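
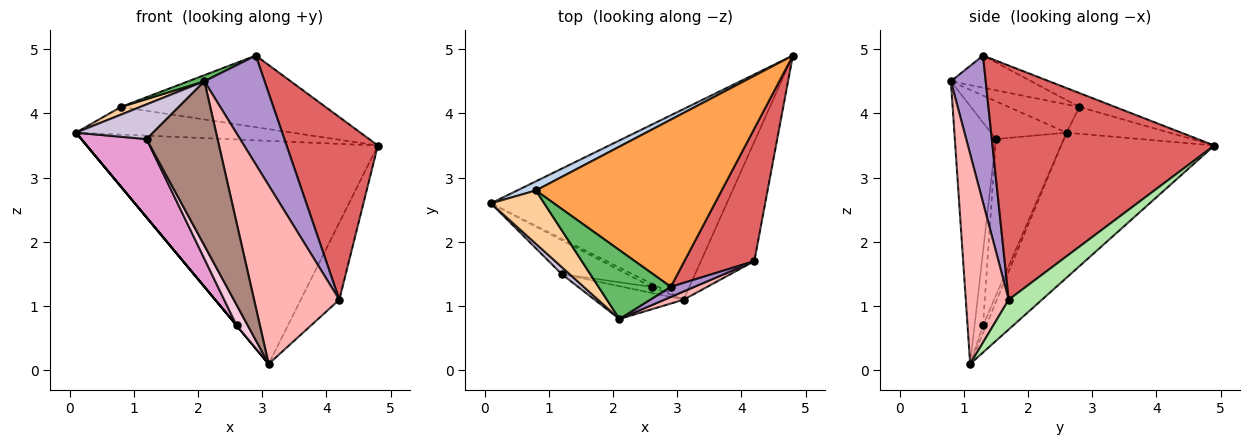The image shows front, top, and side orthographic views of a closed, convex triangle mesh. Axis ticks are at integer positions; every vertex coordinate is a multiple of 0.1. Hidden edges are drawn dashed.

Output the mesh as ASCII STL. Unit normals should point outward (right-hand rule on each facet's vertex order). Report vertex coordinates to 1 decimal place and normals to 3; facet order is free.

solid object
 facet normal -0.371 0.706 -0.603
  outer loop
   vertex 3.1 1.1 0.1
   vertex 0.1 2.6 3.7
   vertex 4.8 4.9 3.5
  endloop
 endfacet
 facet normal -0.411 0.865 0.287
  outer loop
   vertex 0.8 2.8 4.1
   vertex 4.8 4.9 3.5
   vertex 0.1 2.6 3.7
  endloop
 endfacet
 facet normal -0.069 0.393 0.917
  outer loop
   vertex 0.8 2.8 4.1
   vertex 2.9 1.3 4.9
   vertex 4.8 4.9 3.5
  endloop
 endfacet
 facet normal -0.465 -0.127 0.876
  outer loop
   vertex 0.8 2.8 4.1
   vertex 0.1 2.6 3.7
   vertex 2.1 0.8 4.5
  endloop
 endfacet
 facet normal -0.405 -0.081 0.911
  outer loop
   vertex 0.8 2.8 4.1
   vertex 2.1 0.8 4.5
   vertex 2.9 1.3 4.9
  endloop
 endfacet
 facet normal 0.424 0.491 -0.761
  outer loop
   vertex 4.2 1.7 1.1
   vertex 3.1 1.1 0.1
   vertex 4.8 4.9 3.5
  endloop
 endfacet
 facet normal 0.891 -0.367 0.266
  outer loop
   vertex 4.2 1.7 1.1
   vertex 4.8 4.9 3.5
   vertex 2.9 1.3 4.9
  endloop
 endfacet
 facet normal 0.449 -0.892 0.041
  outer loop
   vertex 4.2 1.7 1.1
   vertex 2.1 0.8 4.5
   vertex 3.1 1.1 0.1
  endloop
 endfacet
 facet normal 0.499 -0.863 0.080
  outer loop
   vertex 4.2 1.7 1.1
   vertex 2.9 1.3 4.9
   vertex 2.1 0.8 4.5
  endloop
 endfacet
 facet normal -0.693 -0.706 0.144
  outer loop
   vertex 1.2 1.5 3.6
   vertex 2.1 0.8 4.5
   vertex 0.1 2.6 3.7
  endloop
 endfacet
 facet normal -0.493 -0.853 -0.170
  outer loop
   vertex 1.2 1.5 3.6
   vertex 3.1 1.1 0.1
   vertex 2.1 0.8 4.5
  endloop
 endfacet
 facet normal -0.768 0.000 -0.640
  outer loop
   vertex 2.6 1.3 0.7
   vertex 0.1 2.6 3.7
   vertex 3.1 1.1 0.1
  endloop
 endfacet
 facet normal -0.690 -0.664 -0.287
  outer loop
   vertex 2.6 1.3 0.7
   vertex 1.2 1.5 3.6
   vertex 0.1 2.6 3.7
  endloop
 endfacet
 facet normal -0.586 -0.777 -0.229
  outer loop
   vertex 2.6 1.3 0.7
   vertex 3.1 1.1 0.1
   vertex 1.2 1.5 3.6
  endloop
 endfacet
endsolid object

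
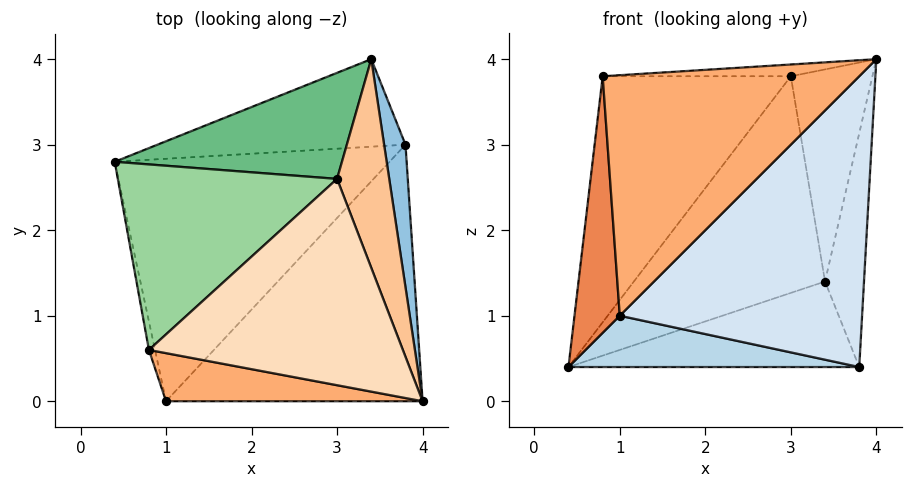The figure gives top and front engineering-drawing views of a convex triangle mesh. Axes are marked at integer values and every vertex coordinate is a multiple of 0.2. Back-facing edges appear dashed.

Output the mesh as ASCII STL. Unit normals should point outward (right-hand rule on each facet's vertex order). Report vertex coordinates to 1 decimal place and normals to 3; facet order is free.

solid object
 facet normal -0.041 0.698 -0.715
  outer loop
   vertex 3.8 3.0 0.4
   vertex 0.4 2.8 0.4
   vertex 3.4 4.0 1.4
  endloop
 endfacet
 facet normal 0.960 0.239 0.145
  outer loop
   vertex 3.8 3.0 0.4
   vertex 3.4 4.0 1.4
   vertex 4.0 0.0 4.0
  endloop
 endfacet
 facet normal 0.012 -0.207 -0.978
  outer loop
   vertex 1.0 0.0 1.0
   vertex 0.4 2.8 0.4
   vertex 3.8 3.0 0.4
  endloop
 endfacet
 facet normal 0.552 -0.625 -0.552
  outer loop
   vertex 1.0 0.0 1.0
   vertex 3.8 3.0 0.4
   vertex 4.0 0.0 4.0
  endloop
 endfacet
 facet normal -0.976 -0.214 -0.024
  outer loop
   vertex 0.8 0.6 3.8
   vertex 0.4 2.8 0.4
   vertex 1.0 0.0 1.0
  endloop
 endfacet
 facet normal -0.192 -0.962 0.192
  outer loop
   vertex 0.8 0.6 3.8
   vertex 1.0 0.0 1.0
   vertex 4.0 0.0 4.0
  endloop
 endfacet
 facet normal 0.864 0.359 0.354
  outer loop
   vertex 3.0 2.6 3.8
   vertex 4.0 0.0 4.0
   vertex 3.4 4.0 1.4
  endloop
 endfacet
 facet normal -0.052 0.057 0.997
  outer loop
   vertex 3.0 2.6 3.8
   vertex 0.8 0.6 3.8
   vertex 4.0 0.0 4.0
  endloop
 endfacet
 facet normal -0.451 0.801 0.392
  outer loop
   vertex 3.0 2.6 3.8
   vertex 3.4 4.0 1.4
   vertex 0.4 2.8 0.4
  endloop
 endfacet
 facet normal -0.587 0.646 0.487
  outer loop
   vertex 3.0 2.6 3.8
   vertex 0.4 2.8 0.4
   vertex 0.8 0.6 3.8
  endloop
 endfacet
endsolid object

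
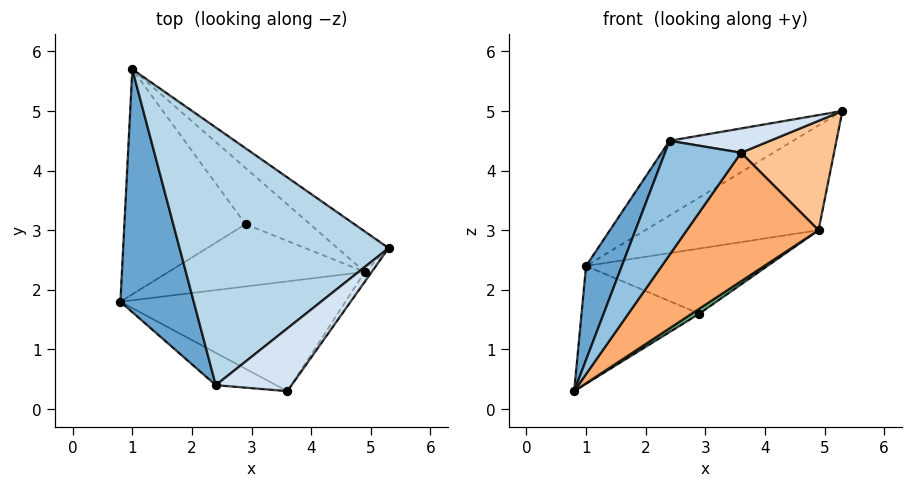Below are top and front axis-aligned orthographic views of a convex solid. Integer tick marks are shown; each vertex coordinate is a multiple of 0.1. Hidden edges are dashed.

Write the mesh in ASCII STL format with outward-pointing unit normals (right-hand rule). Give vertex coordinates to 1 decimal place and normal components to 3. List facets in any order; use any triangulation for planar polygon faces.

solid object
 facet normal -0.940 -0.123 0.317
  outer loop
   vertex 2.4 0.4 4.5
   vertex 1.0 5.7 2.4
   vertex 0.8 1.8 0.3
  endloop
 endfacet
 facet normal -0.125 -0.955 -0.271
  outer loop
   vertex 2.4 0.4 4.5
   vertex 0.8 1.8 0.3
   vertex 3.6 0.3 4.3
  endloop
 endfacet
 facet normal -0.360 0.260 0.896
  outer loop
   vertex 2.4 0.4 4.5
   vertex 5.3 2.7 5.0
   vertex 1.0 5.7 2.4
  endloop
 endfacet
 facet normal 0.124 -0.358 0.925
  outer loop
   vertex 2.4 0.4 4.5
   vertex 3.6 0.3 4.3
   vertex 5.3 2.7 5.0
  endloop
 endfacet
 facet normal 0.656 0.704 -0.272
  outer loop
   vertex 4.9 2.3 3.0
   vertex 1.0 5.7 2.4
   vertex 5.3 2.7 5.0
  endloop
 endfacet
 facet normal 0.462 -0.675 -0.576
  outer loop
   vertex 4.9 2.3 3.0
   vertex 3.6 0.3 4.3
   vertex 0.8 1.8 0.3
  endloop
 endfacet
 facet normal 0.822 -0.567 -0.051
  outer loop
   vertex 4.9 2.3 3.0
   vertex 5.3 2.7 5.0
   vertex 3.6 0.3 4.3
  endloop
 endfacet
 facet normal 0.253 0.449 -0.857
  outer loop
   vertex 2.9 3.1 1.6
   vertex 0.8 1.8 0.3
   vertex 1.0 5.7 2.4
  endloop
 endfacet
 facet normal 0.554 -0.066 -0.830
  outer loop
   vertex 2.9 3.1 1.6
   vertex 4.9 2.3 3.0
   vertex 0.8 1.8 0.3
  endloop
 endfacet
 facet normal 0.605 0.602 -0.520
  outer loop
   vertex 2.9 3.1 1.6
   vertex 1.0 5.7 2.4
   vertex 4.9 2.3 3.0
  endloop
 endfacet
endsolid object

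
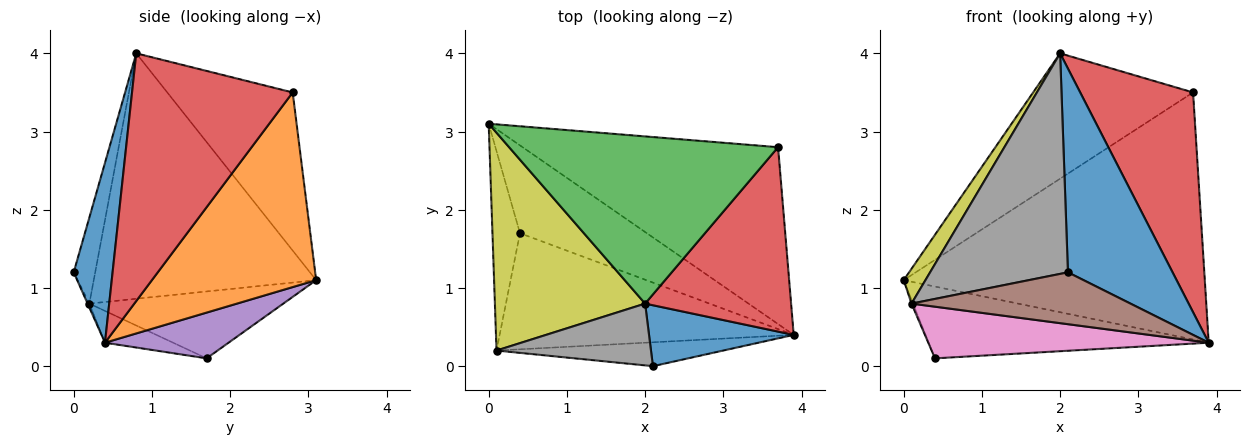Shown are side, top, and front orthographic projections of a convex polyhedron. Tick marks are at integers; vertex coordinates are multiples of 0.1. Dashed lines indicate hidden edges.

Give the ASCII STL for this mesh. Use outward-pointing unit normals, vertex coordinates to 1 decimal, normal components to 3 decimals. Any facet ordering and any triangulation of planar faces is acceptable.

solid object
 facet normal 0.335 -0.903 0.270
  outer loop
   vertex 2.0 0.8 4.0
   vertex 2.1 0.0 1.2
   vertex 3.9 0.4 0.3
  endloop
 endfacet
 facet normal 0.405 0.743 -0.532
  outer loop
   vertex 3.7 2.8 3.5
   vertex 3.9 0.4 0.3
   vertex 0.0 3.1 1.1
  endloop
 endfacet
 facet normal -0.426 0.543 0.724
  outer loop
   vertex 3.7 2.8 3.5
   vertex 0.0 3.1 1.1
   vertex 2.0 0.8 4.0
  endloop
 endfacet
 facet normal 0.737 -0.518 0.434
  outer loop
   vertex 3.7 2.8 3.5
   vertex 2.0 0.8 4.0
   vertex 3.9 0.4 0.3
  endloop
 endfacet
 facet normal 0.269 0.610 -0.746
  outer loop
   vertex 0.4 1.7 0.1
   vertex 0.0 3.1 1.1
   vertex 3.9 0.4 0.3
  endloop
 endfacet
 facet normal -0.007 -0.908 -0.418
  outer loop
   vertex 0.1 0.2 0.8
   vertex 3.9 0.4 0.3
   vertex 2.1 0.0 1.2
  endloop
 endfacet
 facet normal -0.098 -0.405 -0.909
  outer loop
   vertex 0.1 0.2 0.8
   vertex 0.4 1.7 0.1
   vertex 3.9 0.4 0.3
  endloop
 endfacet
 facet normal -0.149 -0.952 0.267
  outer loop
   vertex 0.1 0.2 0.8
   vertex 2.1 0.0 1.2
   vertex 2.0 0.8 4.0
  endloop
 endfacet
 facet normal -0.850 -0.083 0.520
  outer loop
   vertex 0.1 0.2 0.8
   vertex 2.0 0.8 4.0
   vertex 0.0 3.1 1.1
  endloop
 endfacet
 facet normal -0.925 0.007 -0.380
  outer loop
   vertex 0.1 0.2 0.8
   vertex 0.0 3.1 1.1
   vertex 0.4 1.7 0.1
  endloop
 endfacet
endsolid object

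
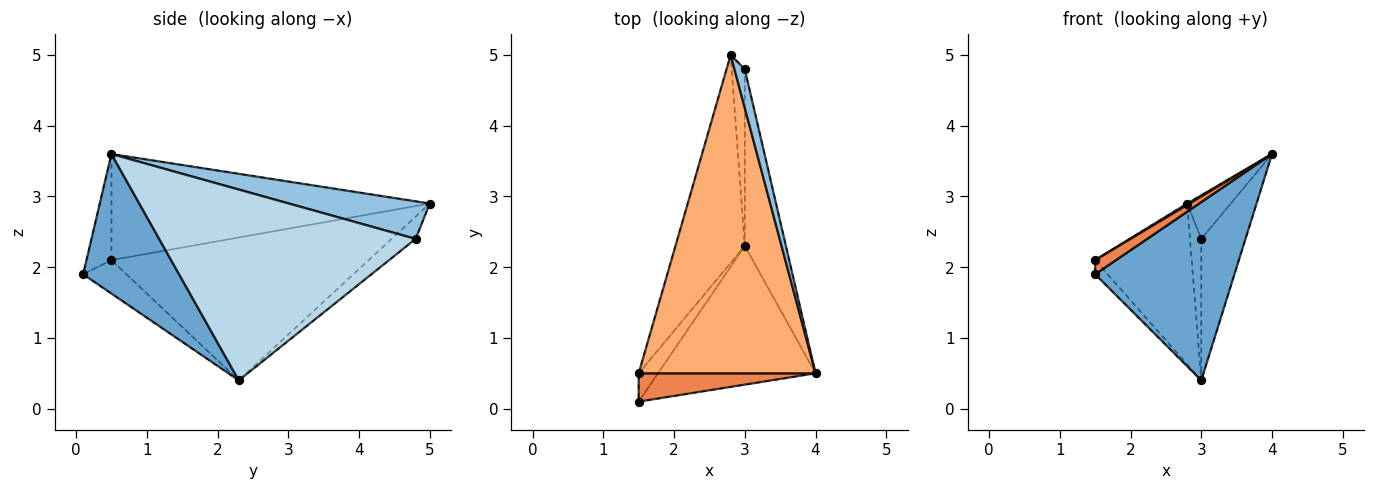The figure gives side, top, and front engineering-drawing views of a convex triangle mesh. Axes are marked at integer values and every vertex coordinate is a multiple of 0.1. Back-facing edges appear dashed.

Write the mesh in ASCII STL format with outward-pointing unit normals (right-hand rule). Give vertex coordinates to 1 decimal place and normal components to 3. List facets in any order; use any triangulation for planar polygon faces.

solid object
 facet normal 0.478 -0.693 -0.539
  outer loop
   vertex 3.0 2.3 0.4
   vertex 4.0 0.5 3.6
   vertex 1.5 0.1 1.9
  endloop
 endfacet
 facet normal 0.924 0.286 0.255
  outer loop
   vertex 3.0 4.8 2.4
   vertex 2.8 5.0 2.9
   vertex 4.0 0.5 3.6
  endloop
 endfacet
 facet normal 0.964 0.166 -0.208
  outer loop
   vertex 3.0 4.8 2.4
   vertex 4.0 0.5 3.6
   vertex 3.0 2.3 0.4
  endloop
 endfacet
 facet normal -0.799 0.376 -0.470
  outer loop
   vertex 3.0 4.8 2.4
   vertex 3.0 2.3 0.4
   vertex 2.8 5.0 2.9
  endloop
 endfacet
 facet normal -0.473 -0.394 0.788
  outer loop
   vertex 1.5 0.5 2.1
   vertex 1.5 0.1 1.9
   vertex 4.0 0.5 3.6
  endloop
 endfacet
 facet normal -0.514 -0.004 0.857
  outer loop
   vertex 1.5 0.5 2.1
   vertex 4.0 0.5 3.6
   vertex 2.8 5.0 2.9
  endloop
 endfacet
 facet normal -0.840 0.242 -0.485
  outer loop
   vertex 1.5 0.5 2.1
   vertex 3.0 2.3 0.4
   vertex 1.5 0.1 1.9
  endloop
 endfacet
 facet normal -0.852 0.320 -0.414
  outer loop
   vertex 1.5 0.5 2.1
   vertex 2.8 5.0 2.9
   vertex 3.0 2.3 0.4
  endloop
 endfacet
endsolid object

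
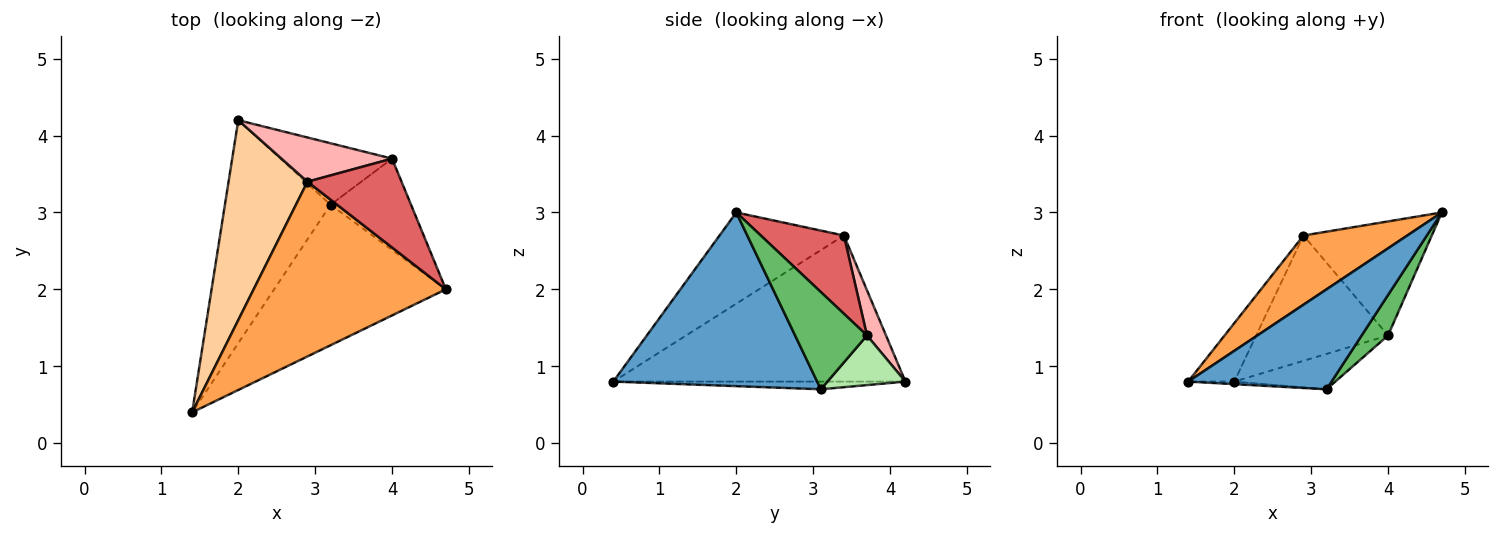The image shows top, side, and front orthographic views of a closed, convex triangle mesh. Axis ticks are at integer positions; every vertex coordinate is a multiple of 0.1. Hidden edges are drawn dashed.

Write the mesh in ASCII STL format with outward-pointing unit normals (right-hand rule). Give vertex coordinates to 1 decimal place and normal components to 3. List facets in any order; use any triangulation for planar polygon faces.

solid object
 facet normal 0.636 -0.447 -0.629
  outer loop
   vertex 3.2 3.1 0.7
   vertex 4.7 2.0 3.0
   vertex 1.4 0.4 0.8
  endloop
 endfacet
 facet normal -0.073 0.011 -0.997
  outer loop
   vertex 3.2 3.1 0.7
   vertex 1.4 0.4 0.8
   vertex 2.0 4.2 0.8
  endloop
 endfacet
 facet normal -0.404 -0.337 0.851
  outer loop
   vertex 2.9 3.4 2.7
   vertex 1.4 0.4 0.8
   vertex 4.7 2.0 3.0
  endloop
 endfacet
 facet normal -0.871 0.138 0.471
  outer loop
   vertex 2.9 3.4 2.7
   vertex 2.0 4.2 0.8
   vertex 1.4 0.4 0.8
  endloop
 endfacet
 facet normal 0.741 -0.272 -0.614
  outer loop
   vertex 4.0 3.7 1.4
   vertex 4.7 2.0 3.0
   vertex 3.2 3.1 0.7
  endloop
 endfacet
 facet normal 0.359 0.465 -0.809
  outer loop
   vertex 4.0 3.7 1.4
   vertex 3.2 3.1 0.7
   vertex 2.0 4.2 0.8
  endloop
 endfacet
 facet normal 0.455 0.702 0.547
  outer loop
   vertex 4.0 3.7 1.4
   vertex 2.9 3.4 2.7
   vertex 4.7 2.0 3.0
  endloop
 endfacet
 facet normal 0.135 0.934 0.330
  outer loop
   vertex 4.0 3.7 1.4
   vertex 2.0 4.2 0.8
   vertex 2.9 3.4 2.7
  endloop
 endfacet
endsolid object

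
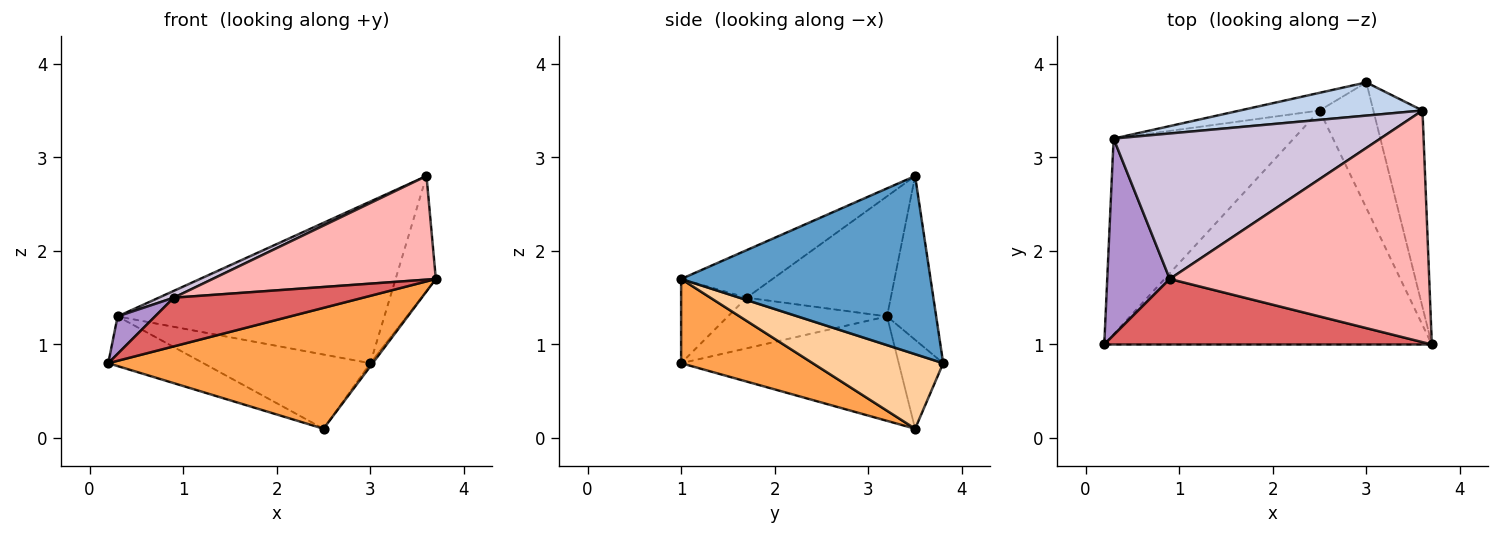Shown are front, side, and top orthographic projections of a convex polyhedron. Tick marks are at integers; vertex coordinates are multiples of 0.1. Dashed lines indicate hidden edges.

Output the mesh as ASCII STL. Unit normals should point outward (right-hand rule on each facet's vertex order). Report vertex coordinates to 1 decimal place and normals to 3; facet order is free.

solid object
 facet normal 0.953 0.154 -0.263
  outer loop
   vertex 3.6 3.5 2.8
   vertex 3.7 1.0 1.7
   vertex 3.0 3.8 0.8
  endloop
 endfacet
 facet normal -0.178 0.964 0.198
  outer loop
   vertex 0.3 3.2 1.3
   vertex 3.6 3.5 2.8
   vertex 3.0 3.8 0.8
  endloop
 endfacet
 facet normal 0.223 -0.447 -0.866
  outer loop
   vertex 2.5 3.5 0.1
   vertex 3.7 1.0 1.7
   vertex 0.2 1.0 0.8
  endloop
 endfacet
 facet normal 0.811 0.015 -0.585
  outer loop
   vertex 2.5 3.5 0.1
   vertex 3.0 3.8 0.8
   vertex 3.7 1.0 1.7
  endloop
 endfacet
 facet normal -0.490 0.214 -0.845
  outer loop
   vertex 2.5 3.5 0.1
   vertex 0.2 1.0 0.8
   vertex 0.3 3.2 1.3
  endloop
 endfacet
 facet normal -0.251 0.942 -0.224
  outer loop
   vertex 2.5 3.5 0.1
   vertex 0.3 3.2 1.3
   vertex 3.0 3.8 0.8
  endloop
 endfacet
 facet normal -0.202 -0.584 0.786
  outer loop
   vertex 0.9 1.7 1.5
   vertex 0.2 1.0 0.8
   vertex 3.7 1.0 1.7
  endloop
 endfacet
 facet normal -0.165 -0.403 0.900
  outer loop
   vertex 0.9 1.7 1.5
   vertex 3.7 1.0 1.7
   vertex 3.6 3.5 2.8
  endloop
 endfacet
 facet normal -0.622 -0.146 0.769
  outer loop
   vertex 0.9 1.7 1.5
   vertex 0.3 3.2 1.3
   vertex 0.2 1.0 0.8
  endloop
 endfacet
 facet normal -0.410 -0.043 0.911
  outer loop
   vertex 0.9 1.7 1.5
   vertex 3.6 3.5 2.8
   vertex 0.3 3.2 1.3
  endloop
 endfacet
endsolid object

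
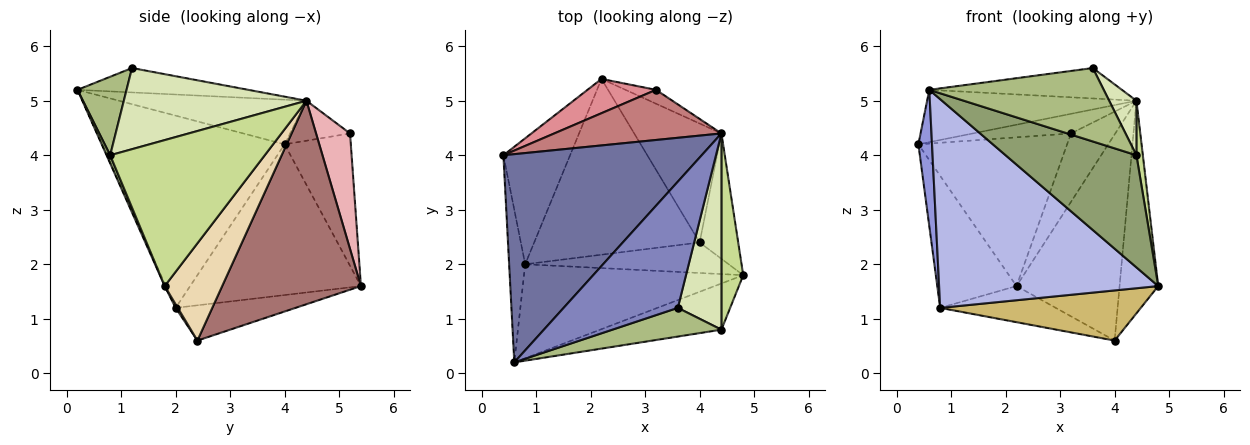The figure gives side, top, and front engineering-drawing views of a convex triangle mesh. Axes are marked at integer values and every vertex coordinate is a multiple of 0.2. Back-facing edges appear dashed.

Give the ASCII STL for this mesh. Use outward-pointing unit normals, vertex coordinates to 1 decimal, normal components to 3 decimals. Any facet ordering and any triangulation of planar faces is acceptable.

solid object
 facet normal -0.213 0.238 0.948
  outer loop
   vertex 4.4 4.4 5.0
   vertex 0.4 4.0 4.2
   vertex 0.6 0.2 5.2
  endloop
 endfacet
 facet normal -0.203 0.229 0.952
  outer loop
   vertex 4.4 4.4 5.0
   vertex 0.6 0.2 5.2
   vertex 3.6 1.2 5.6
  endloop
 endfacet
 facet normal -0.994 -0.074 -0.083
  outer loop
   vertex 0.8 2.0 1.2
   vertex 0.6 0.2 5.2
   vertex 0.4 4.0 4.2
  endloop
 endfacet
 facet normal -0.005 -0.912 -0.411
  outer loop
   vertex 0.8 2.0 1.2
   vertex 4.8 1.8 1.6
   vertex 0.6 0.2 5.2
  endloop
 endfacet
 facet normal 0.026 -0.924 -0.381
  outer loop
   vertex 4.4 0.8 4.0
   vertex 0.6 0.2 5.2
   vertex 4.8 1.8 1.6
  endloop
 endfacet
 facet normal 0.253 -0.901 0.352
  outer loop
   vertex 4.4 0.8 4.0
   vertex 3.6 1.2 5.6
   vertex 0.6 0.2 5.2
  endloop
 endfacet
 facet normal 0.988 -0.041 0.148
  outer loop
   vertex 4.4 0.8 4.0
   vertex 4.8 1.8 1.6
   vertex 4.4 4.4 5.0
  endloop
 endfacet
 facet normal 0.873 -0.130 0.469
  outer loop
   vertex 4.4 0.8 4.0
   vertex 4.4 4.4 5.0
   vertex 3.6 1.2 5.6
  endloop
 endfacet
 facet normal -0.842 0.390 -0.373
  outer loop
   vertex 2.2 5.4 1.6
   vertex 0.8 2.0 1.2
   vertex 0.4 4.0 4.2
  endloop
 endfacet
 facet normal 0.009 -0.854 -0.520
  outer loop
   vertex 4.0 2.4 0.6
   vertex 4.8 1.8 1.6
   vertex 0.8 2.0 1.2
  endloop
 endfacet
 facet normal -0.204 0.197 -0.959
  outer loop
   vertex 4.0 2.4 0.6
   vertex 0.8 2.0 1.2
   vertex 2.2 5.4 1.6
  endloop
 endfacet
 facet normal 0.788 0.530 -0.313
  outer loop
   vertex 4.0 2.4 0.6
   vertex 4.4 4.4 5.0
   vertex 4.8 1.8 1.6
  endloop
 endfacet
 facet normal 0.759 0.564 -0.325
  outer loop
   vertex 4.0 2.4 0.6
   vertex 2.2 5.4 1.6
   vertex 4.4 4.4 5.0
  endloop
 endfacet
 facet normal -0.217 0.356 0.909
  outer loop
   vertex 3.2 5.2 4.4
   vertex 0.4 4.0 4.2
   vertex 4.4 4.4 5.0
  endloop
 endfacet
 facet normal -0.398 0.894 0.206
  outer loop
   vertex 3.2 5.2 4.4
   vertex 2.2 5.4 1.6
   vertex 0.4 4.0 4.2
  endloop
 endfacet
 facet normal 0.601 0.783 -0.159
  outer loop
   vertex 3.2 5.2 4.4
   vertex 4.4 4.4 5.0
   vertex 2.2 5.4 1.6
  endloop
 endfacet
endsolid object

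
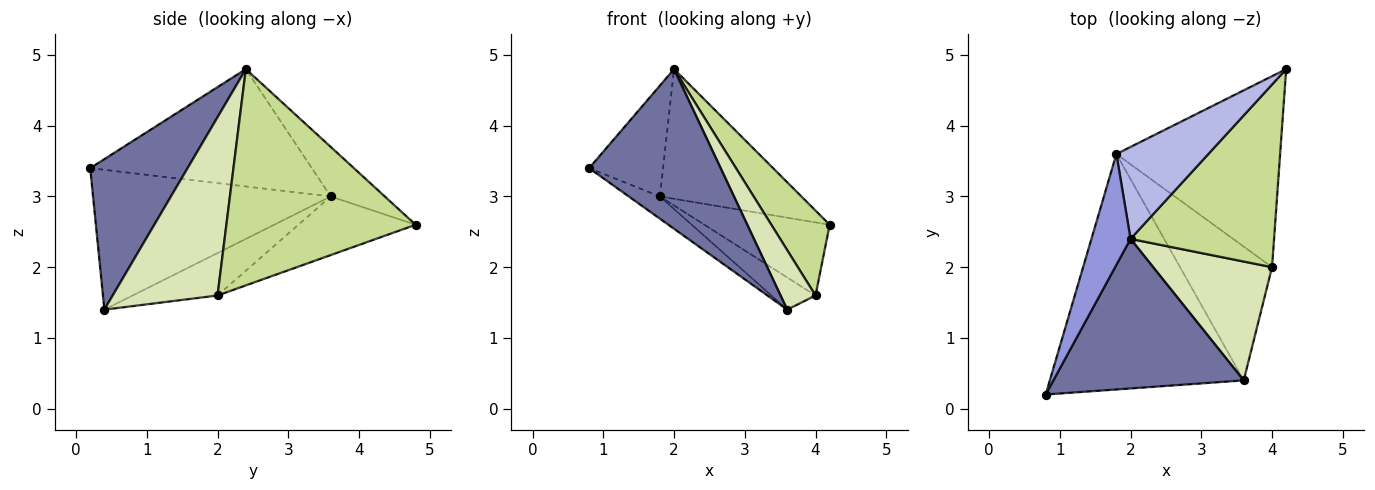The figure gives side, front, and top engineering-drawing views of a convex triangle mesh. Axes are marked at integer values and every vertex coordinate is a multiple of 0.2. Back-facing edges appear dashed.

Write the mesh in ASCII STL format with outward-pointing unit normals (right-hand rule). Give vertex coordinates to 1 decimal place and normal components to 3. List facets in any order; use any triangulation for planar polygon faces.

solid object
 facet normal 0.475 -0.642 0.601
  outer loop
   vertex 2.0 2.4 4.8
   vertex 0.8 0.2 3.4
   vertex 3.6 0.4 1.4
  endloop
 endfacet
 facet normal -0.583 0.076 -0.809
  outer loop
   vertex 1.8 3.6 3.0
   vertex 3.6 0.4 1.4
   vertex 0.8 0.2 3.4
  endloop
 endfacet
 facet normal -0.905 0.302 0.302
  outer loop
   vertex 1.8 3.6 3.0
   vertex 0.8 0.2 3.4
   vertex 2.0 2.4 4.8
  endloop
 endfacet
 facet normal -0.297 0.779 0.552
  outer loop
   vertex 1.8 3.6 3.0
   vertex 2.0 2.4 4.8
   vertex 4.2 4.8 2.6
  endloop
 endfacet
 facet normal -0.317 0.339 -0.886
  outer loop
   vertex 4.0 2.0 1.6
   vertex 1.8 3.6 3.0
   vertex 4.2 4.8 2.6
  endloop
 endfacet
 facet normal -0.409 0.213 -0.887
  outer loop
   vertex 4.0 2.0 1.6
   vertex 3.6 0.4 1.4
   vertex 1.8 3.6 3.0
  endloop
 endfacet
 facet normal 0.807 -0.249 0.536
  outer loop
   vertex 4.0 2.0 1.6
   vertex 4.2 4.8 2.6
   vertex 2.0 2.4 4.8
  endloop
 endfacet
 facet normal 0.802 -0.267 0.535
  outer loop
   vertex 4.0 2.0 1.6
   vertex 2.0 2.4 4.8
   vertex 3.6 0.4 1.4
  endloop
 endfacet
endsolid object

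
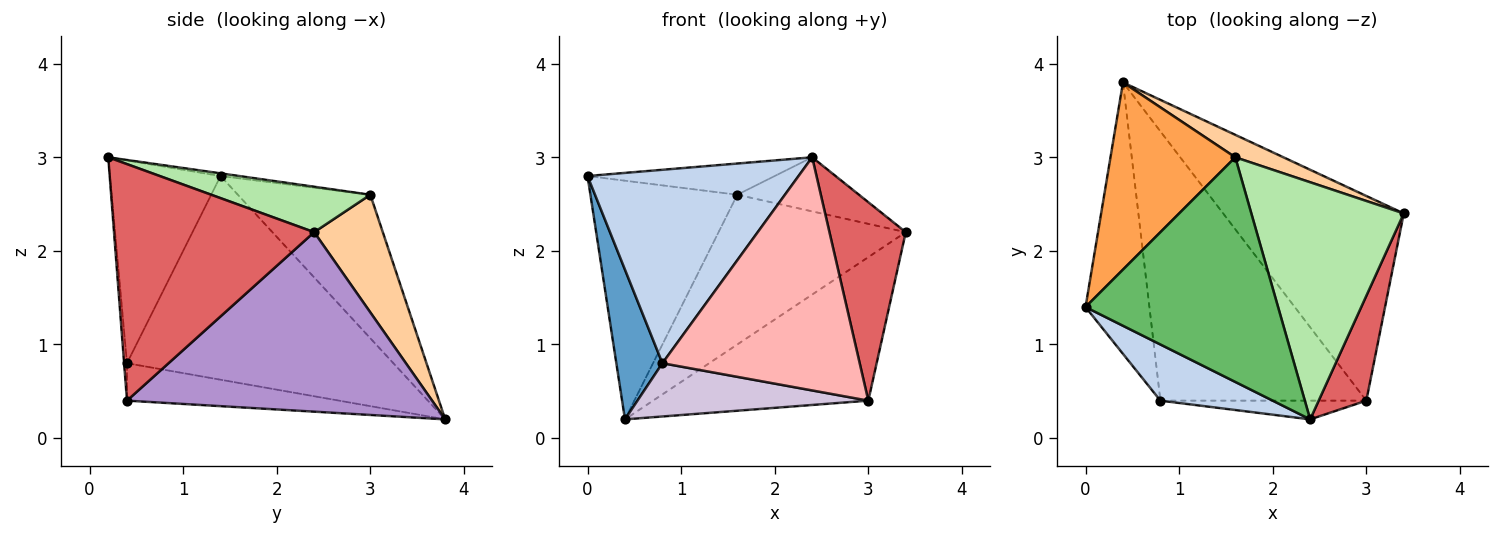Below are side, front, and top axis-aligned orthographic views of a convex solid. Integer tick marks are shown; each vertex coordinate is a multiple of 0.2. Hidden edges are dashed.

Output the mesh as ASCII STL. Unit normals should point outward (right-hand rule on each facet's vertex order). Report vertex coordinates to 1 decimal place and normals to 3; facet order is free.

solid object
 facet normal -0.941 -0.163 -0.295
  outer loop
   vertex 0.8 0.4 0.8
   vertex 0.0 1.4 2.8
   vertex 0.4 3.8 0.2
  endloop
 endfacet
 facet normal -0.450 -0.858 0.249
  outer loop
   vertex 0.8 0.4 0.8
   vertex 2.4 0.2 3.0
   vertex 0.0 1.4 2.8
  endloop
 endfacet
 facet normal -0.579 0.642 0.503
  outer loop
   vertex 1.6 3.0 2.6
   vertex 0.4 3.8 0.2
   vertex 0.0 1.4 2.8
  endloop
 endfacet
 facet normal 0.341 0.930 0.139
  outer loop
   vertex 1.6 3.0 2.6
   vertex 3.4 2.4 2.2
   vertex 0.4 3.8 0.2
  endloop
 endfacet
 facet normal -0.014 0.138 0.990
  outer loop
   vertex 1.6 3.0 2.6
   vertex 0.0 1.4 2.8
   vertex 2.4 0.2 3.0
  endloop
 endfacet
 facet normal 0.279 0.214 0.936
  outer loop
   vertex 1.6 3.0 2.6
   vertex 2.4 0.2 3.0
   vertex 3.4 2.4 2.2
  endloop
 endfacet
 facet normal 0.918 -0.350 0.185
  outer loop
   vertex 3.0 0.4 0.4
   vertex 3.4 2.4 2.2
   vertex 2.4 0.2 3.0
  endloop
 endfacet
 facet normal -0.015 -0.997 -0.080
  outer loop
   vertex 3.0 0.4 0.4
   vertex 2.4 0.2 3.0
   vertex 0.8 0.4 0.8
  endloop
 endfacet
 facet normal 0.631 0.445 -0.635
  outer loop
   vertex 3.0 0.4 0.4
   vertex 0.4 3.8 0.2
   vertex 3.4 2.4 2.2
  endloop
 endfacet
 facet normal -0.176 -0.191 -0.966
  outer loop
   vertex 3.0 0.4 0.4
   vertex 0.8 0.4 0.8
   vertex 0.4 3.8 0.2
  endloop
 endfacet
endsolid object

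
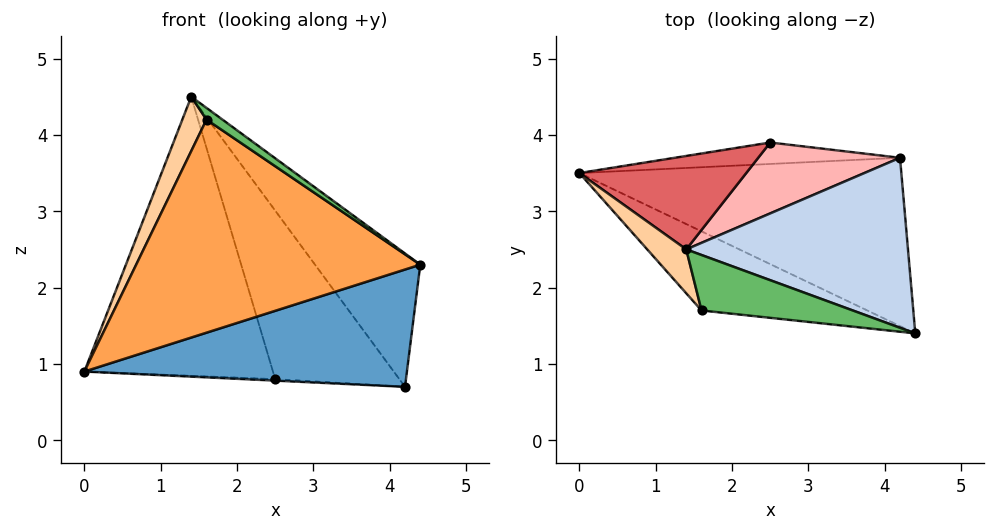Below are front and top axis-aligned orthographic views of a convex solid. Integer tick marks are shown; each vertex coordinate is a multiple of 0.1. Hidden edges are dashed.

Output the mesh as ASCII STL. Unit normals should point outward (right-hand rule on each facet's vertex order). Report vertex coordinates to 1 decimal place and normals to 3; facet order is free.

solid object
 facet normal -0.012 -0.572 -0.820
  outer loop
   vertex 4.2 3.7 0.7
   vertex 4.4 1.4 2.3
   vertex 0.0 3.5 0.9
  endloop
 endfacet
 facet normal 0.626 0.481 0.613
  outer loop
   vertex 1.4 2.5 4.5
   vertex 4.4 1.4 2.3
   vertex 4.2 3.7 0.7
  endloop
 endfacet
 facet normal -0.319 -0.888 -0.330
  outer loop
   vertex 1.6 1.7 4.2
   vertex 0.0 3.5 0.9
   vertex 4.4 1.4 2.3
  endloop
 endfacet
 facet normal -0.908 -0.326 0.263
  outer loop
   vertex 1.6 1.7 4.2
   vertex 1.4 2.5 4.5
   vertex 0.0 3.5 0.9
  endloop
 endfacet
 facet normal 0.540 -0.174 0.823
  outer loop
   vertex 1.6 1.7 4.2
   vertex 4.4 1.4 2.3
   vertex 1.4 2.5 4.5
  endloop
 endfacet
 facet normal -0.051 0.068 -0.996
  outer loop
   vertex 2.5 3.9 0.8
   vertex 4.2 3.7 0.7
   vertex 0.0 3.5 0.9
  endloop
 endfacet
 facet normal -0.138 0.939 0.314
  outer loop
   vertex 2.5 3.9 0.8
   vertex 0.0 3.5 0.9
   vertex 1.4 2.5 4.5
  endloop
 endfacet
 facet normal 0.130 0.914 0.384
  outer loop
   vertex 2.5 3.9 0.8
   vertex 1.4 2.5 4.5
   vertex 4.2 3.7 0.7
  endloop
 endfacet
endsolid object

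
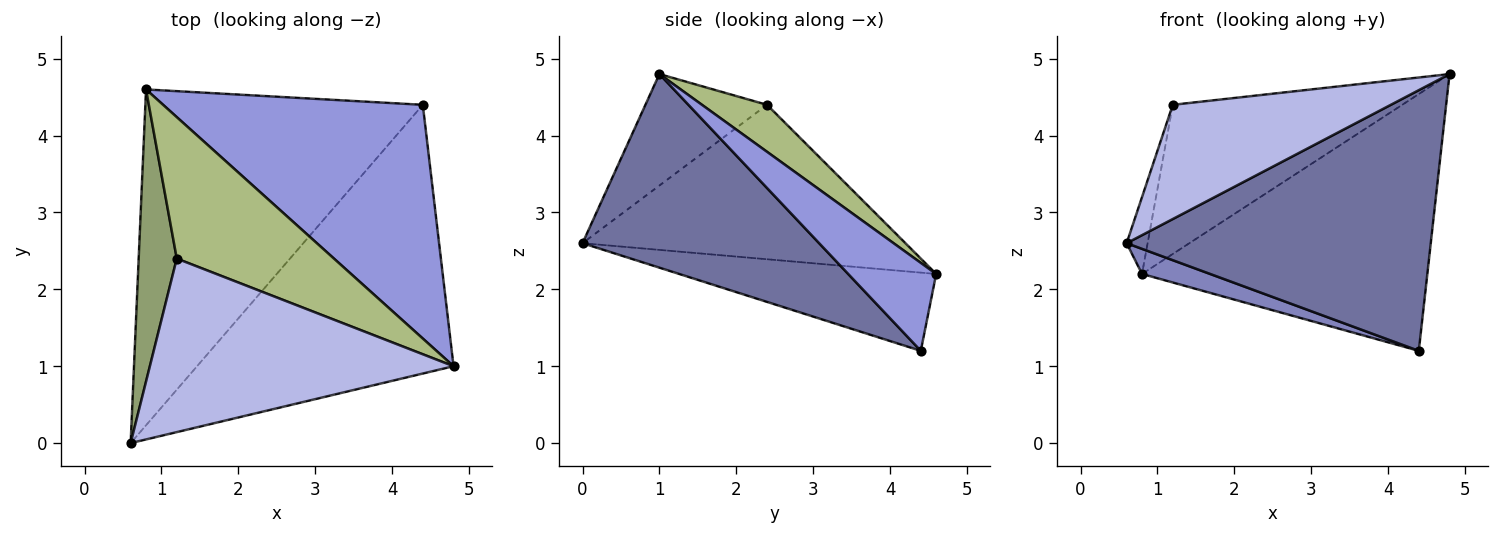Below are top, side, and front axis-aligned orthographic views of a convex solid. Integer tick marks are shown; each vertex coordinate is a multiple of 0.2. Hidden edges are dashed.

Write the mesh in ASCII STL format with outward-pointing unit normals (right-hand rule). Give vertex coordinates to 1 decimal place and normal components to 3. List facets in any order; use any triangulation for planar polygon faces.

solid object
 facet normal 0.476 -0.612 -0.631
  outer loop
   vertex 4.4 4.4 1.2
   vertex 4.8 1.0 4.8
   vertex 0.6 0.0 2.6
  endloop
 endfacet
 facet normal -0.271 -0.072 -0.960
  outer loop
   vertex 4.4 4.4 1.2
   vertex 0.6 0.0 2.6
   vertex 0.8 4.6 2.2
  endloop
 endfacet
 facet normal 0.222 0.721 0.656
  outer loop
   vertex 4.4 4.4 1.2
   vertex 0.8 4.6 2.2
   vertex 4.8 1.0 4.8
  endloop
 endfacet
 facet normal -0.293 -0.526 0.799
  outer loop
   vertex 1.2 2.4 4.4
   vertex 0.6 0.0 2.6
   vertex 4.8 1.0 4.8
  endloop
 endfacet
 facet normal -0.969 0.063 0.239
  outer loop
   vertex 1.2 2.4 4.4
   vertex 0.8 4.6 2.2
   vertex 0.6 0.0 2.6
  endloop
 endfacet
 facet normal 0.201 0.711 0.674
  outer loop
   vertex 1.2 2.4 4.4
   vertex 4.8 1.0 4.8
   vertex 0.8 4.6 2.2
  endloop
 endfacet
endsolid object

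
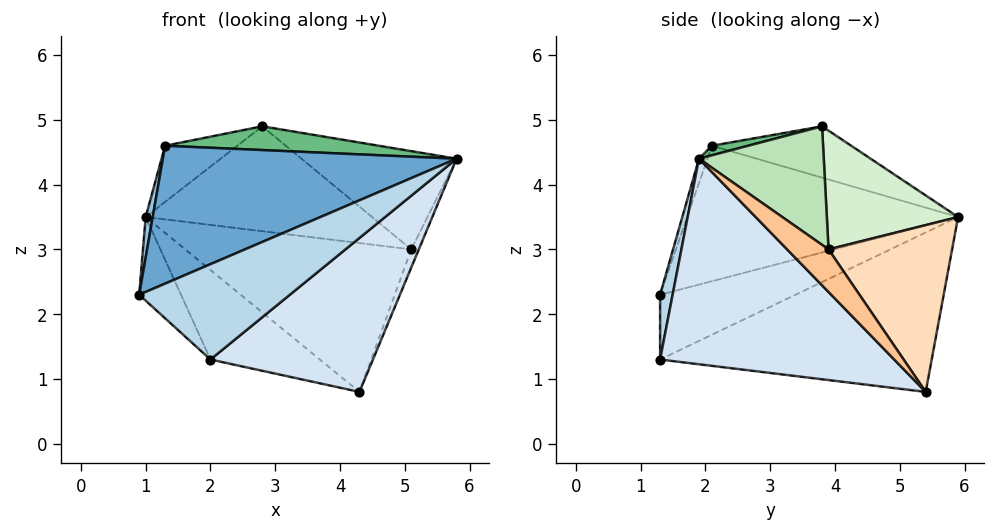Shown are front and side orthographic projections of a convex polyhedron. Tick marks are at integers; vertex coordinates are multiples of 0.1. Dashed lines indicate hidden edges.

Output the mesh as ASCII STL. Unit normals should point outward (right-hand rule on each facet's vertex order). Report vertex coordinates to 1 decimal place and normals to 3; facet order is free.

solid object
 facet normal -0.027 -0.943 0.333
  outer loop
   vertex 1.3 2.1 4.6
   vertex 0.9 1.3 2.3
   vertex 5.8 1.9 4.4
  endloop
 endfacet
 facet normal -0.983 -0.026 0.180
  outer loop
   vertex 1.3 2.1 4.6
   vertex 1.0 5.9 3.5
   vertex 0.9 1.3 2.3
  endloop
 endfacet
 facet normal 0.083 -0.992 0.091
  outer loop
   vertex 2.0 1.3 1.3
   vertex 5.8 1.9 4.4
   vertex 0.9 1.3 2.3
  endloop
 endfacet
 facet normal 0.612 -0.425 -0.668
  outer loop
   vertex 2.0 1.3 1.3
   vertex 4.3 5.4 0.8
   vertex 5.8 1.9 4.4
  endloop
 endfacet
 facet normal -0.659 0.203 -0.724
  outer loop
   vertex 2.0 1.3 1.3
   vertex 0.9 1.3 2.3
   vertex 1.0 5.9 3.5
  endloop
 endfacet
 facet normal -0.593 0.239 -0.769
  outer loop
   vertex 2.0 1.3 1.3
   vertex 1.0 5.9 3.5
   vertex 4.3 5.4 0.8
  endloop
 endfacet
 facet normal 0.958 0.175 -0.229
  outer loop
   vertex 5.1 3.9 3.0
   vertex 5.8 1.9 4.4
   vertex 4.3 5.4 0.8
  endloop
 endfacet
 facet normal 0.442 0.808 0.390
  outer loop
   vertex 5.1 3.9 3.0
   vertex 4.3 5.4 0.8
   vertex 1.0 5.9 3.5
  endloop
 endfacet
 facet normal 0.034 -0.203 0.979
  outer loop
   vertex 2.8 3.8 4.9
   vertex 1.3 2.1 4.6
   vertex 5.8 1.9 4.4
  endloop
 endfacet
 facet normal -0.425 0.220 0.878
  outer loop
   vertex 2.8 3.8 4.9
   vertex 1.0 5.9 3.5
   vertex 1.3 2.1 4.6
  endloop
 endfacet
 facet normal 0.489 0.609 0.625
  outer loop
   vertex 2.8 3.8 4.9
   vertex 5.8 1.9 4.4
   vertex 5.1 3.9 3.0
  endloop
 endfacet
 facet normal 0.420 0.724 0.547
  outer loop
   vertex 2.8 3.8 4.9
   vertex 5.1 3.9 3.0
   vertex 1.0 5.9 3.5
  endloop
 endfacet
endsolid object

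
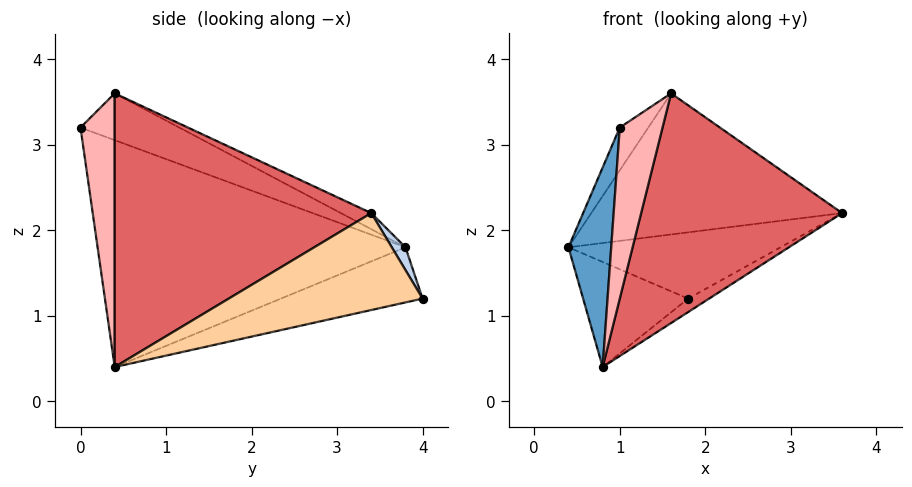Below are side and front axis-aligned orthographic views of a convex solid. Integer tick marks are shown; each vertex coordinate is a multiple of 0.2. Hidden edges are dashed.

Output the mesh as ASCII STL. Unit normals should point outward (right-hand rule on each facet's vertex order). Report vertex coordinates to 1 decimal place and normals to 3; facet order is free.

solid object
 facet normal -0.989 -0.137 0.051
  outer loop
   vertex 0.8 0.4 0.4
   vertex 1.0 0.0 3.2
   vertex 0.4 3.8 1.8
  endloop
 endfacet
 facet normal 0.058 0.899 0.435
  outer loop
   vertex 1.8 4.0 1.2
   vertex 0.4 3.8 1.8
   vertex 3.6 3.4 2.2
  endloop
 endfacet
 facet normal -0.412 0.305 -0.859
  outer loop
   vertex 1.8 4.0 1.2
   vertex 0.8 0.4 0.4
   vertex 0.4 3.8 1.8
  endloop
 endfacet
 facet normal 0.499 0.054 -0.865
  outer loop
   vertex 1.8 4.0 1.2
   vertex 3.6 3.4 2.2
   vertex 0.8 0.4 0.4
  endloop
 endfacet
 facet normal -0.055 0.452 0.890
  outer loop
   vertex 1.6 0.4 3.6
   vertex 3.6 3.4 2.2
   vertex 0.4 3.8 1.8
  endloop
 endfacet
 facet normal -0.626 0.181 0.759
  outer loop
   vertex 1.6 0.4 3.6
   vertex 0.4 3.8 1.8
   vertex 1.0 0.0 3.2
  endloop
 endfacet
 facet normal 0.772 -0.605 -0.193
  outer loop
   vertex 1.6 0.4 3.6
   vertex 0.8 0.4 0.4
   vertex 3.6 3.4 2.2
  endloop
 endfacet
 facet normal 0.617 -0.772 -0.154
  outer loop
   vertex 1.6 0.4 3.6
   vertex 1.0 0.0 3.2
   vertex 0.8 0.4 0.4
  endloop
 endfacet
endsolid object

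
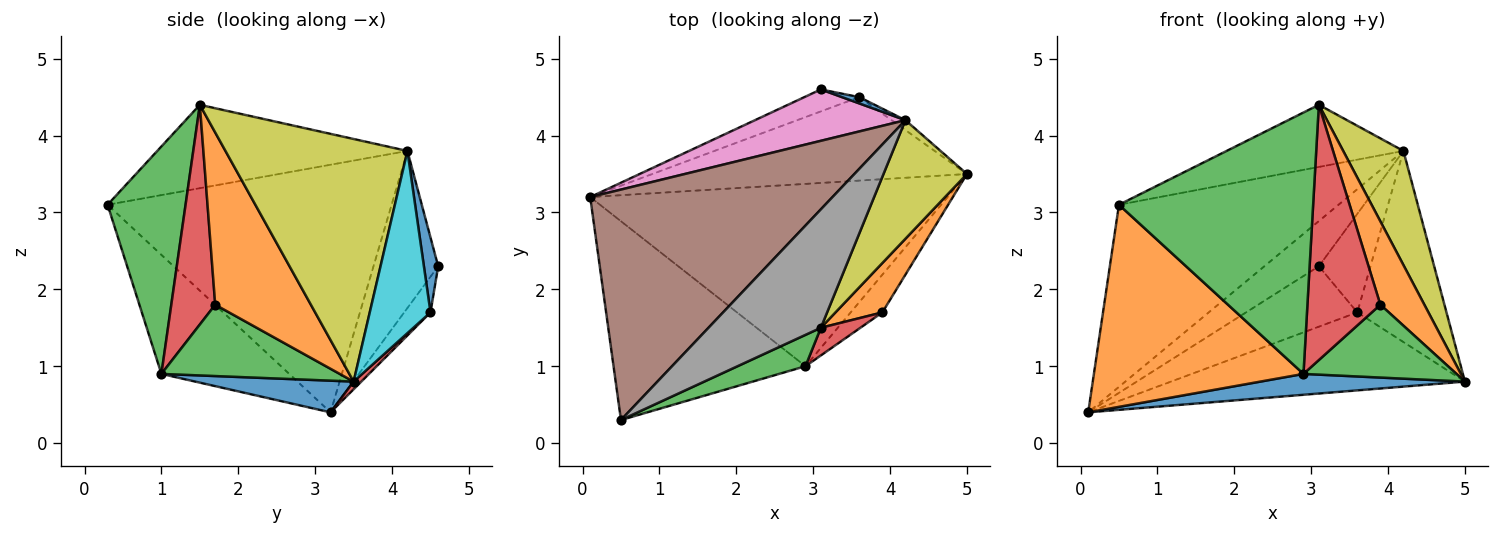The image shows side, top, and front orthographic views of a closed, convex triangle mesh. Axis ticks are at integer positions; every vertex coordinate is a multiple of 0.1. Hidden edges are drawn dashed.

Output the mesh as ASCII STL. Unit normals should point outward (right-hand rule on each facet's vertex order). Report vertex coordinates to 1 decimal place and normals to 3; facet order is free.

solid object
 facet normal 0.088 -0.113 -0.990
  outer loop
   vertex 2.9 1.0 0.9
   vertex 0.1 3.2 0.4
   vertex 5.0 3.5 0.8
  endloop
 endfacet
 facet normal -0.399 -0.654 -0.643
  outer loop
   vertex 2.9 1.0 0.9
   vertex 0.5 0.3 3.1
   vertex 0.1 3.2 0.4
  endloop
 endfacet
 facet normal 0.370 -0.922 0.111
  outer loop
   vertex 2.9 1.0 0.9
   vertex 3.1 1.5 4.4
   vertex 0.5 0.3 3.1
  endloop
 endfacet
 facet normal 0.018 0.683 -0.731
  outer loop
   vertex 3.6 4.5 1.7
   vertex 5.0 3.5 0.8
   vertex 0.1 3.2 0.4
  endloop
 endfacet
 facet normal -0.217 0.917 -0.334
  outer loop
   vertex 3.6 4.5 1.7
   vertex 0.1 3.2 0.4
   vertex 3.1 4.6 2.3
  endloop
 endfacet
 facet normal -0.626 0.484 0.612
  outer loop
   vertex 4.2 4.2 3.8
   vertex 0.1 3.2 0.4
   vertex 0.5 0.3 3.1
  endloop
 endfacet
 facet normal -0.617 0.520 0.591
  outer loop
   vertex 4.2 4.2 3.8
   vertex 3.1 4.6 2.3
   vertex 0.1 3.2 0.4
  endloop
 endfacet
 facet normal -0.549 0.388 0.740
  outer loop
   vertex 4.2 4.2 3.8
   vertex 0.5 0.3 3.1
   vertex 3.1 1.5 4.4
  endloop
 endfacet
 facet normal 0.902 -0.299 0.310
  outer loop
   vertex 4.2 4.2 3.8
   vertex 3.1 1.5 4.4
   vertex 5.0 3.5 0.8
  endloop
 endfacet
 facet normal 0.562 0.826 -0.043
  outer loop
   vertex 4.2 4.2 3.8
   vertex 5.0 3.5 0.8
   vertex 3.6 4.5 1.7
  endloop
 endfacet
 facet normal 0.266 0.962 0.061
  outer loop
   vertex 4.2 4.2 3.8
   vertex 3.6 4.5 1.7
   vertex 3.1 4.6 2.3
  endloop
 endfacet
 facet normal 0.882 -0.406 0.240
  outer loop
   vertex 3.9 1.7 1.8
   vertex 5.0 3.5 0.8
   vertex 3.1 1.5 4.4
  endloop
 endfacet
 facet normal 0.719 -0.617 -0.319
  outer loop
   vertex 3.9 1.7 1.8
   vertex 2.9 1.0 0.9
   vertex 5.0 3.5 0.8
  endloop
 endfacet
 facet normal 0.514 -0.853 0.092
  outer loop
   vertex 3.9 1.7 1.8
   vertex 3.1 1.5 4.4
   vertex 2.9 1.0 0.9
  endloop
 endfacet
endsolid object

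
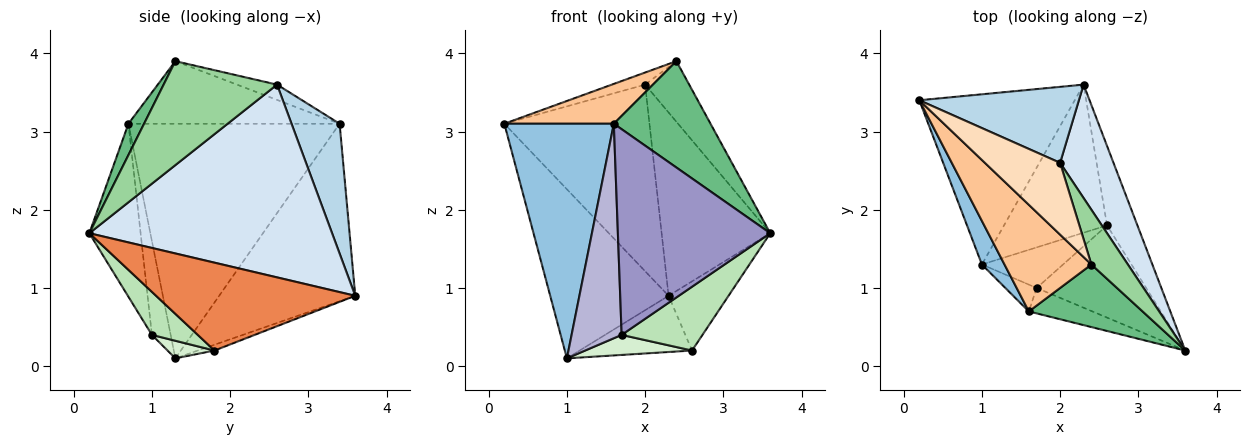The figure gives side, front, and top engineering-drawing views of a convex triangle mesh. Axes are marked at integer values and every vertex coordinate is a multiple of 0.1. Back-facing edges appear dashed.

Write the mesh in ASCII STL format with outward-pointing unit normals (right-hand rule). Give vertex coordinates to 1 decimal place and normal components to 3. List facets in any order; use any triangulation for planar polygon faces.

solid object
 facet normal -0.630 0.548 -0.551
  outer loop
   vertex 1.0 1.3 0.1
   vertex 0.2 3.4 3.1
   vertex 2.3 3.6 0.9
  endloop
 endfacet
 facet normal -0.885 -0.459 0.085
  outer loop
   vertex 1.6 0.7 3.1
   vertex 0.2 3.4 3.1
   vertex 1.0 1.3 0.1
  endloop
 endfacet
 facet normal 0.293 0.885 0.361
  outer loop
   vertex 2.0 2.6 3.6
   vertex 2.3 3.6 0.9
   vertex 0.2 3.4 3.1
  endloop
 endfacet
 facet normal 0.885 0.396 0.245
  outer loop
   vertex 2.0 2.6 3.6
   vertex 3.6 0.2 1.7
   vertex 2.3 3.6 0.9
  endloop
 endfacet
 facet normal 0.909 0.274 -0.314
  outer loop
   vertex 2.6 1.8 0.2
   vertex 2.3 3.6 0.9
   vertex 3.6 0.2 1.7
  endloop
 endfacet
 facet normal -0.052 0.354 -0.934
  outer loop
   vertex 2.6 1.8 0.2
   vertex 1.0 1.3 0.1
   vertex 2.3 3.6 0.9
  endloop
 endfacet
 facet normal -0.559 -0.290 0.777
  outer loop
   vertex 2.4 1.3 3.9
   vertex 0.2 3.4 3.1
   vertex 1.6 0.7 3.1
  endloop
 endfacet
 facet normal -0.196 0.163 0.967
  outer loop
   vertex 2.4 1.3 3.9
   vertex 2.0 2.6 3.6
   vertex 0.2 3.4 3.1
  endloop
 endfacet
 facet normal 0.138 -0.854 0.502
  outer loop
   vertex 2.4 1.3 3.9
   vertex 1.6 0.7 3.1
   vertex 3.6 0.2 1.7
  endloop
 endfacet
 facet normal 0.886 0.344 0.311
  outer loop
   vertex 2.4 1.3 3.9
   vertex 3.6 0.2 1.7
   vertex 2.0 2.6 3.6
  endloop
 endfacet
 facet normal 0.307 -0.541 -0.783
  outer loop
   vertex 1.7 1.0 0.4
   vertex 2.6 1.8 0.2
   vertex 3.6 0.2 1.7
  endloop
 endfacet
 facet normal 0.191 -0.435 -0.880
  outer loop
   vertex 1.7 1.0 0.4
   vertex 1.0 1.3 0.1
   vertex 2.6 1.8 0.2
  endloop
 endfacet
 facet normal -0.317 -0.941 -0.116
  outer loop
   vertex 1.7 1.0 0.4
   vertex 3.6 0.2 1.7
   vertex 1.6 0.7 3.1
  endloop
 endfacet
 facet normal -0.349 -0.930 -0.116
  outer loop
   vertex 1.7 1.0 0.4
   vertex 1.6 0.7 3.1
   vertex 1.0 1.3 0.1
  endloop
 endfacet
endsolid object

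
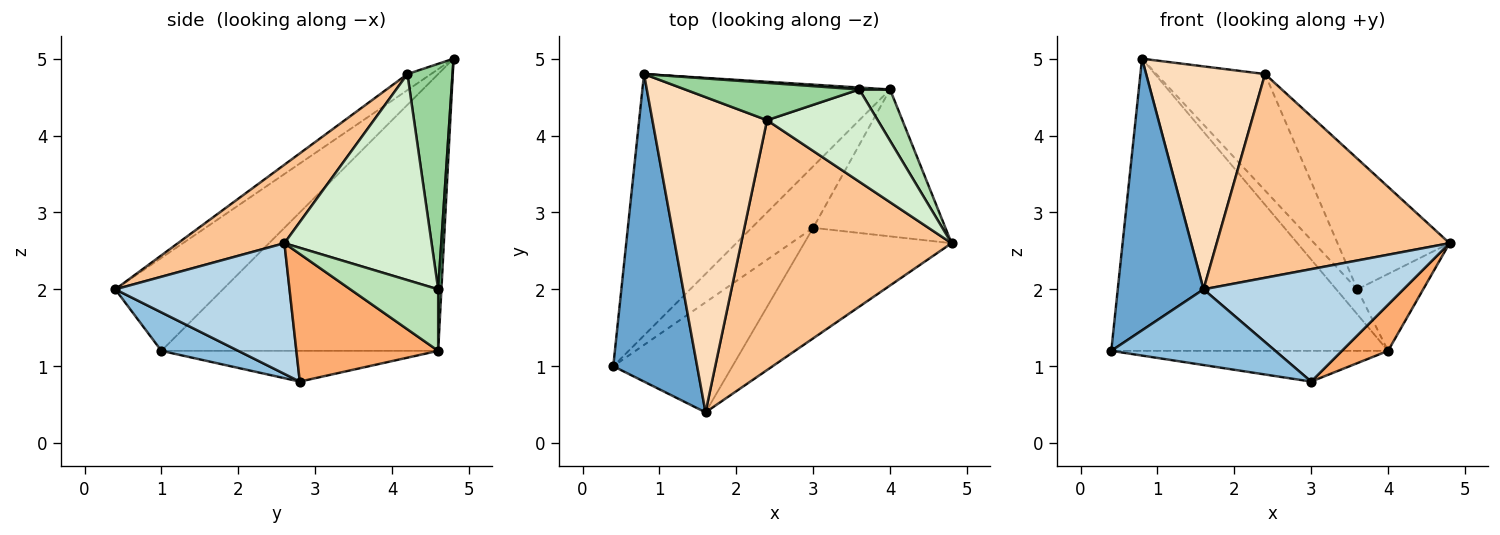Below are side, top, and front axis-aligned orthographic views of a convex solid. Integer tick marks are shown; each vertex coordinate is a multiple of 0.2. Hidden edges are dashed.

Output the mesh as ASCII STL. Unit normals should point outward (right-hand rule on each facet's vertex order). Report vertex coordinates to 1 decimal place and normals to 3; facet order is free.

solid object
 facet normal -0.639 -0.509 0.577
  outer loop
   vertex 1.6 0.4 2.0
   vertex 0.8 4.8 5.0
   vertex 0.4 1.0 1.2
  endloop
 endfacet
 facet normal 0.257 -0.548 -0.796
  outer loop
   vertex 1.6 0.4 2.0
   vertex 0.4 1.0 1.2
   vertex 3.0 2.8 0.8
  endloop
 endfacet
 facet normal 0.528 -0.606 -0.595
  outer loop
   vertex 1.6 0.4 2.0
   vertex 3.0 2.8 0.8
   vertex 4.8 2.6 2.6
  endloop
 endfacet
 facet normal -0.598 0.598 -0.535
  outer loop
   vertex 4.0 4.6 1.2
   vertex 0.4 1.0 1.2
   vertex 0.8 4.8 5.0
  endloop
 endfacet
 facet normal -0.408 0.408 -0.816
  outer loop
   vertex 4.0 4.6 1.2
   vertex 3.0 2.8 0.8
   vertex 0.4 1.0 1.2
  endloop
 endfacet
 facet normal 0.677 -0.220 -0.702
  outer loop
   vertex 4.0 4.6 1.2
   vertex 4.8 2.6 2.6
   vertex 3.0 2.8 0.8
  endloop
 endfacet
 facet normal 0.278 -0.607 0.745
  outer loop
   vertex 2.4 4.2 4.8
   vertex 1.6 0.4 2.0
   vertex 4.8 2.6 2.6
  endloop
 endfacet
 facet normal -0.114 -0.574 0.811
  outer loop
   vertex 2.4 4.2 4.8
   vertex 0.8 4.8 5.0
   vertex 1.6 0.4 2.0
  endloop
 endfacet
 facet normal 0.152 0.986 0.076
  outer loop
   vertex 3.6 4.6 2.0
   vertex 4.0 4.6 1.2
   vertex 0.8 4.8 5.0
  endloop
 endfacet
 facet normal 0.368 0.886 0.284
  outer loop
   vertex 3.6 4.6 2.0
   vertex 0.8 4.8 5.0
   vertex 2.4 4.2 4.8
  endloop
 endfacet
 facet normal 0.743 0.557 0.371
  outer loop
   vertex 3.6 4.6 2.0
   vertex 4.8 2.6 2.6
   vertex 4.0 4.6 1.2
  endloop
 endfacet
 facet normal 0.732 0.557 0.393
  outer loop
   vertex 3.6 4.6 2.0
   vertex 2.4 4.2 4.8
   vertex 4.8 2.6 2.6
  endloop
 endfacet
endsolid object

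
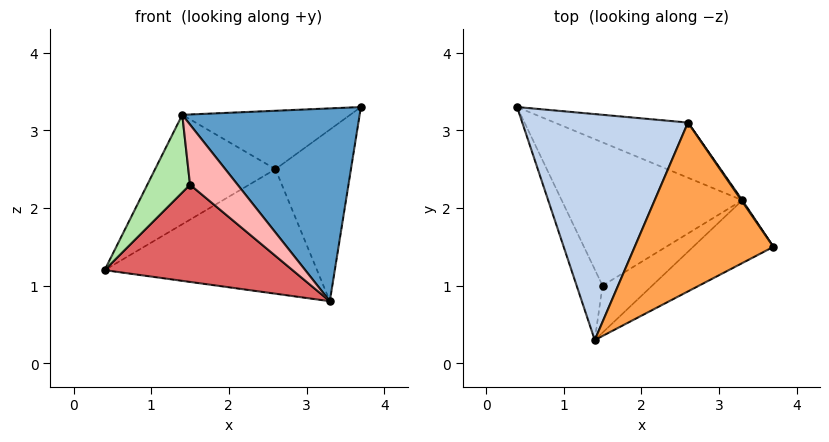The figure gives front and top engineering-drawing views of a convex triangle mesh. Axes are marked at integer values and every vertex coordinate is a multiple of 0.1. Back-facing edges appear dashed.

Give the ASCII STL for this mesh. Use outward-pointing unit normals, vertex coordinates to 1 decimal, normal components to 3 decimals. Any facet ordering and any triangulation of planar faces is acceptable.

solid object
 facet normal 0.454 -0.847 -0.276
  outer loop
   vertex 3.3 2.1 0.8
   vertex 3.7 1.5 3.3
   vertex 1.4 0.3 3.2
  endloop
 endfacet
 facet normal -0.442 0.391 0.807
  outer loop
   vertex 2.6 3.1 2.5
   vertex 0.4 3.3 1.2
   vertex 1.4 0.3 3.2
  endloop
 endfacet
 facet normal -0.207 0.320 0.925
  outer loop
   vertex 2.6 3.1 2.5
   vertex 1.4 0.3 3.2
   vertex 3.7 1.5 3.3
  endloop
 endfacet
 facet normal 0.307 0.870 -0.385
  outer loop
   vertex 2.6 3.1 2.5
   vertex 3.3 2.1 0.8
   vertex 0.4 3.3 1.2
  endloop
 endfacet
 facet normal 0.823 0.568 0.005
  outer loop
   vertex 2.6 3.1 2.5
   vertex 3.7 1.5 3.3
   vertex 3.3 2.1 0.8
  endloop
 endfacet
 facet normal -0.658 -0.557 -0.506
  outer loop
   vertex 1.5 1.0 2.3
   vertex 1.4 0.3 3.2
   vertex 0.4 3.3 1.2
  endloop
 endfacet
 facet normal -0.327 -0.531 -0.782
  outer loop
   vertex 1.5 1.0 2.3
   vertex 0.4 3.3 1.2
   vertex 3.3 2.1 0.8
  endloop
 endfacet
 facet normal -0.032 -0.787 -0.616
  outer loop
   vertex 1.5 1.0 2.3
   vertex 3.3 2.1 0.8
   vertex 1.4 0.3 3.2
  endloop
 endfacet
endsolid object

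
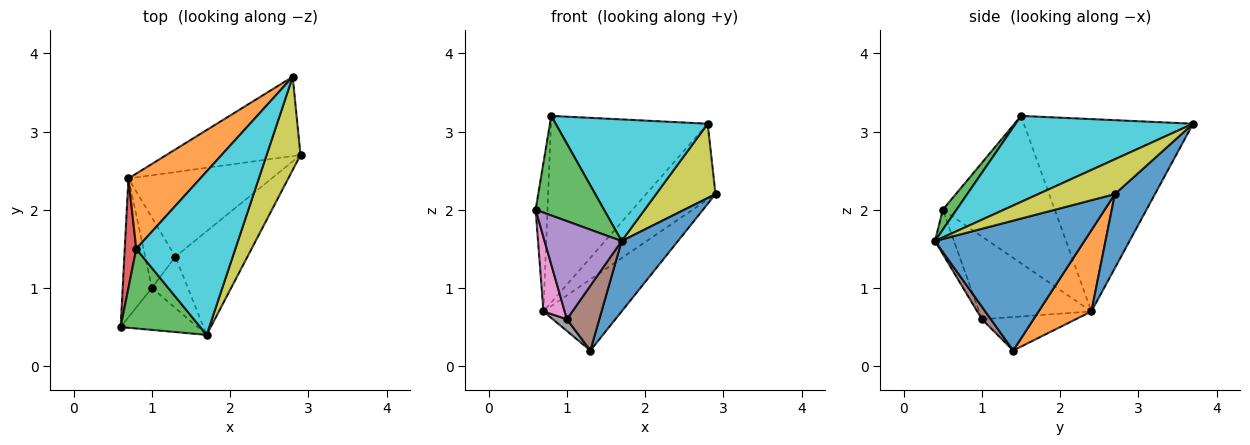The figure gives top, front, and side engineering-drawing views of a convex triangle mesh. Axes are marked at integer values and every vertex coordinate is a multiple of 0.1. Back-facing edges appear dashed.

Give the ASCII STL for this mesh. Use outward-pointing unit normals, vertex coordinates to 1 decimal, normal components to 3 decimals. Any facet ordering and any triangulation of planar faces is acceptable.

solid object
 facet normal 0.830 -0.313 -0.461
  outer loop
   vertex 1.3 1.4 0.2
   vertex 2.9 2.7 2.2
   vertex 1.7 0.4 1.6
  endloop
 endfacet
 facet normal 0.398 0.590 -0.702
  outer loop
   vertex 0.7 2.4 0.7
   vertex 2.9 2.7 2.2
   vertex 1.3 1.4 0.2
  endloop
 endfacet
 facet normal 0.154 -0.772 0.617
  outer loop
   vertex 0.8 1.5 3.2
   vertex 0.6 0.5 2.0
   vertex 1.7 0.4 1.6
  endloop
 endfacet
 facet normal -0.991 0.105 0.078
  outer loop
   vertex 0.8 1.5 3.2
   vertex 0.7 2.4 0.7
   vertex 0.6 0.5 2.0
  endloop
 endfacet
 facet normal -0.221 -0.897 -0.383
  outer loop
   vertex 1.0 1.0 0.6
   vertex 1.7 0.4 1.6
   vertex 0.6 0.5 2.0
  endloop
 endfacet
 facet normal 0.211 -0.766 -0.607
  outer loop
   vertex 1.0 1.0 0.6
   vertex 1.3 1.4 0.2
   vertex 1.7 0.4 1.6
  endloop
 endfacet
 facet normal -0.928 -0.175 -0.328
  outer loop
   vertex 1.0 1.0 0.6
   vertex 0.6 0.5 2.0
   vertex 0.7 2.4 0.7
  endloop
 endfacet
 facet normal -0.739 -0.111 -0.665
  outer loop
   vertex 1.0 1.0 0.6
   vertex 0.7 2.4 0.7
   vertex 1.3 1.4 0.2
  endloop
 endfacet
 facet normal 0.627 -0.486 0.609
  outer loop
   vertex 2.8 3.7 3.1
   vertex 1.7 0.4 1.6
   vertex 2.9 2.7 2.2
  endloop
 endfacet
 facet normal 0.572 -0.490 0.658
  outer loop
   vertex 2.8 3.7 3.1
   vertex 0.8 1.5 3.2
   vertex 1.7 0.4 1.6
  endloop
 endfacet
 facet normal 0.370 0.642 -0.672
  outer loop
   vertex 2.8 3.7 3.1
   vertex 2.9 2.7 2.2
   vertex 0.7 2.4 0.7
  endloop
 endfacet
 facet normal -0.708 0.655 0.264
  outer loop
   vertex 2.8 3.7 3.1
   vertex 0.7 2.4 0.7
   vertex 0.8 1.5 3.2
  endloop
 endfacet
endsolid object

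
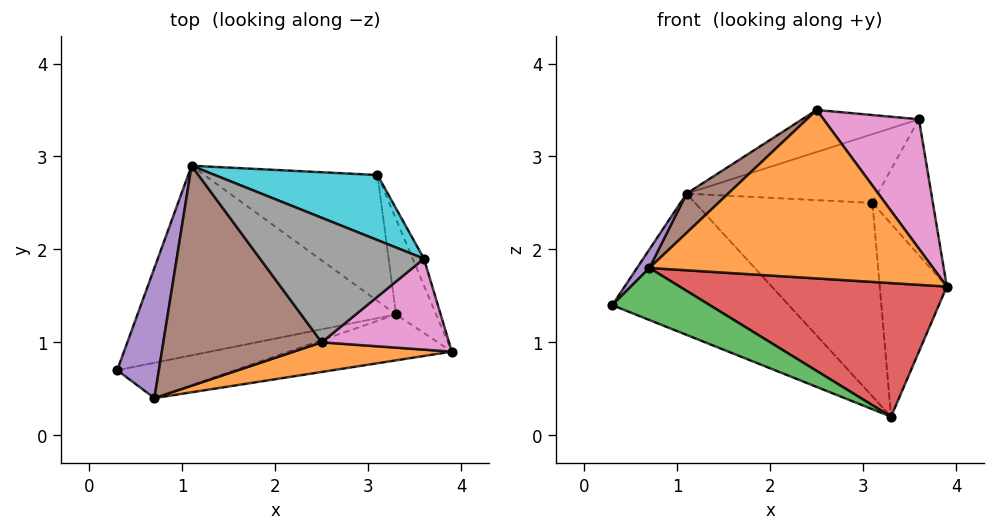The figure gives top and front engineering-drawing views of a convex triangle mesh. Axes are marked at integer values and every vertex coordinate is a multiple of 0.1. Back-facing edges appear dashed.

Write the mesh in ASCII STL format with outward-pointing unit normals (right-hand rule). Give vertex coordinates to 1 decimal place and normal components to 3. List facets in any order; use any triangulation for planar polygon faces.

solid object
 facet normal -0.403 0.547 -0.734
  outer loop
   vertex 3.3 1.3 0.2
   vertex 0.3 0.7 1.4
   vertex 1.1 2.9 2.6
  endloop
 endfacet
 facet normal 0.163 -0.972 0.171
  outer loop
   vertex 0.7 0.4 1.8
   vertex 3.9 0.9 1.6
   vertex 2.5 1.0 3.5
  endloop
 endfacet
 facet normal -0.059 -0.826 -0.561
  outer loop
   vertex 0.7 0.4 1.8
   vertex 0.3 0.7 1.4
   vertex 3.3 1.3 0.2
  endloop
 endfacet
 facet normal 0.126 -0.938 -0.322
  outer loop
   vertex 0.7 0.4 1.8
   vertex 3.3 1.3 0.2
   vertex 3.9 0.9 1.6
  endloop
 endfacet
 facet normal -0.739 -0.095 0.667
  outer loop
   vertex 0.7 0.4 1.8
   vertex 1.1 2.9 2.6
   vertex 0.3 0.7 1.4
  endloop
 endfacet
 facet normal -0.657 -0.132 0.742
  outer loop
   vertex 0.7 0.4 1.8
   vertex 2.5 1.0 3.5
   vertex 1.1 2.9 2.6
  endloop
 endfacet
 facet normal 0.585 -0.663 0.466
  outer loop
   vertex 3.6 1.9 3.4
   vertex 2.5 1.0 3.5
   vertex 3.9 0.9 1.6
  endloop
 endfacet
 facet normal -0.173 0.315 0.933
  outer loop
   vertex 3.6 1.9 3.4
   vertex 1.1 2.9 2.6
   vertex 2.5 1.0 3.5
  endloop
 endfacet
 facet normal 0.015 0.838 -0.545
  outer loop
   vertex 3.1 2.8 2.5
   vertex 3.3 1.3 0.2
   vertex 1.1 2.9 2.6
  endloop
 endfacet
 facet normal 0.071 0.725 0.685
  outer loop
   vertex 3.1 2.8 2.5
   vertex 1.1 2.9 2.6
   vertex 3.6 1.9 3.4
  endloop
 endfacet
 facet normal 0.853 0.469 -0.231
  outer loop
   vertex 3.1 2.8 2.5
   vertex 3.9 0.9 1.6
   vertex 3.3 1.3 0.2
  endloop
 endfacet
 facet normal 0.904 0.420 -0.083
  outer loop
   vertex 3.1 2.8 2.5
   vertex 3.6 1.9 3.4
   vertex 3.9 0.9 1.6
  endloop
 endfacet
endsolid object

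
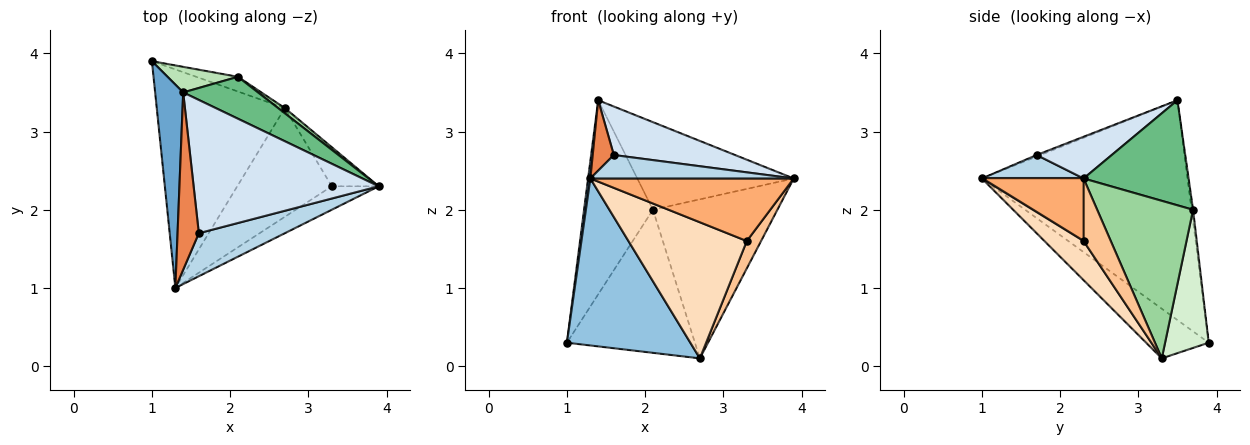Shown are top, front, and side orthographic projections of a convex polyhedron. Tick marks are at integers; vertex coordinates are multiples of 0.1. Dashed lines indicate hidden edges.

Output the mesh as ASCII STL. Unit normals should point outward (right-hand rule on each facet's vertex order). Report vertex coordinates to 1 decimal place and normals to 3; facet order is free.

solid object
 facet normal -0.992 -0.011 0.127
  outer loop
   vertex 1.4 3.5 3.4
   vertex 1.0 3.9 0.3
   vertex 1.3 1.0 2.4
  endloop
 endfacet
 facet normal -0.294 -0.580 -0.759
  outer loop
   vertex 2.7 3.3 0.1
   vertex 1.3 1.0 2.4
   vertex 1.0 3.9 0.3
  endloop
 endfacet
 facet normal 0.233 -0.466 0.854
  outer loop
   vertex 1.6 1.7 2.7
   vertex 1.3 1.0 2.4
   vertex 3.9 2.3 2.4
  endloop
 endfacet
 facet normal 0.207 -0.335 0.919
  outer loop
   vertex 1.6 1.7 2.7
   vertex 3.9 2.3 2.4
   vertex 1.4 3.5 3.4
  endloop
 endfacet
 facet normal -0.068 -0.368 0.927
  outer loop
   vertex 1.6 1.7 2.7
   vertex 1.4 3.5 3.4
   vertex 1.3 1.0 2.4
  endloop
 endfacet
 facet normal 0.424 -0.848 -0.318
  outer loop
   vertex 3.3 2.3 1.6
   vertex 3.9 2.3 2.4
   vertex 1.3 1.0 2.4
  endloop
 endfacet
 facet normal 0.738 -0.387 -0.553
  outer loop
   vertex 3.3 2.3 1.6
   vertex 2.7 3.3 0.1
   vertex 3.9 2.3 2.4
  endloop
 endfacet
 facet normal 0.250 -0.756 -0.604
  outer loop
   vertex 3.3 2.3 1.6
   vertex 1.3 1.0 2.4
   vertex 2.7 3.3 0.1
  endloop
 endfacet
 facet normal 0.518 0.772 0.369
  outer loop
   vertex 2.1 3.7 2.0
   vertex 1.4 3.5 3.4
   vertex 3.9 2.3 2.4
  endloop
 endfacet
 facet normal 0.610 0.792 0.026
  outer loop
   vertex 2.1 3.7 2.0
   vertex 3.9 2.3 2.4
   vertex 2.7 3.3 0.1
  endloop
 endfacet
 facet normal -0.022 0.991 0.131
  outer loop
   vertex 2.1 3.7 2.0
   vertex 1.0 3.9 0.3
   vertex 1.4 3.5 3.4
  endloop
 endfacet
 facet normal 0.321 0.942 -0.097
  outer loop
   vertex 2.1 3.7 2.0
   vertex 2.7 3.3 0.1
   vertex 1.0 3.9 0.3
  endloop
 endfacet
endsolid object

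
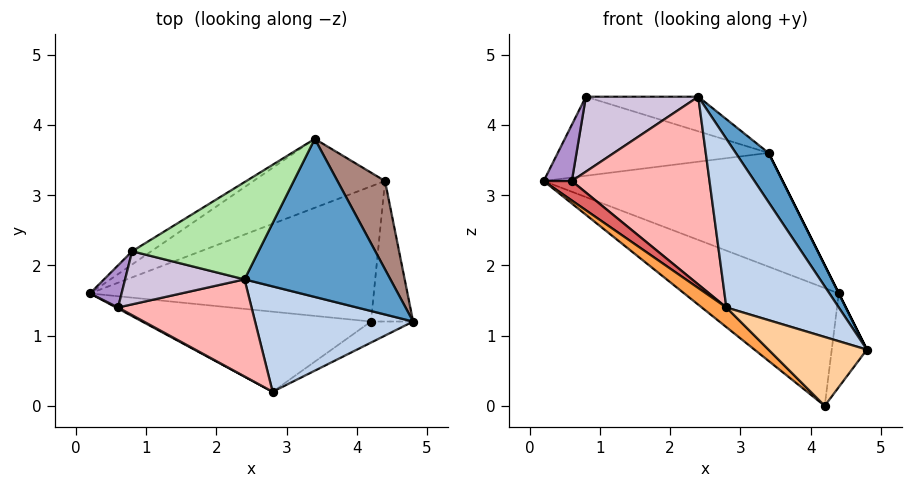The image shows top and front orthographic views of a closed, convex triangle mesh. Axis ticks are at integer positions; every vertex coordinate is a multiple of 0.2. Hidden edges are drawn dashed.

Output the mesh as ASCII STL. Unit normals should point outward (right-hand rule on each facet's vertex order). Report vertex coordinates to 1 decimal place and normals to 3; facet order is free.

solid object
 facet normal 0.805 -0.176 0.566
  outer loop
   vertex 2.4 1.8 4.4
   vertex 4.8 1.2 0.8
   vertex 3.4 3.8 3.6
  endloop
 endfacet
 facet normal 0.504 -0.733 0.458
  outer loop
   vertex 2.8 0.2 1.4
   vertex 4.8 1.2 0.8
   vertex 2.4 1.8 4.4
  endloop
 endfacet
 facet normal -0.625 -0.186 -0.758
  outer loop
   vertex 4.2 1.2 0.0
   vertex 2.8 0.2 1.4
   vertex 0.2 1.6 3.2
  endloop
 endfacet
 facet normal 0.364 -0.891 -0.273
  outer loop
   vertex 4.2 1.2 0.0
   vertex 4.8 1.2 0.8
   vertex 2.8 0.2 1.4
  endloop
 endfacet
 facet normal -0.549 0.824 -0.137
  outer loop
   vertex 0.8 2.2 4.4
   vertex 3.4 3.8 3.6
   vertex 0.2 1.6 3.2
  endloop
 endfacet
 facet normal 0.083 0.334 0.939
  outer loop
   vertex 0.8 2.2 4.4
   vertex 2.4 1.8 4.4
   vertex 3.4 3.8 3.6
  endloop
 endfacet
 facet normal -0.447 -0.893 0.050
  outer loop
   vertex 0.6 1.4 3.2
   vertex 0.2 1.6 3.2
   vertex 2.8 0.2 1.4
  endloop
 endfacet
 facet normal -0.108 -0.883 0.457
  outer loop
   vertex 0.6 1.4 3.2
   vertex 2.8 0.2 1.4
   vertex 2.4 1.8 4.4
  endloop
 endfacet
 facet normal -0.371 -0.743 0.557
  outer loop
   vertex 0.6 1.4 3.2
   vertex 0.8 2.2 4.4
   vertex 0.2 1.6 3.2
  endloop
 endfacet
 facet normal -0.200 -0.800 0.566
  outer loop
   vertex 0.6 1.4 3.2
   vertex 2.4 1.8 4.4
   vertex 0.8 2.2 4.4
  endloop
 endfacet
 facet normal 0.894 0.000 0.447
  outer loop
   vertex 4.4 3.2 1.6
   vertex 3.4 3.8 3.6
   vertex 4.8 1.2 0.8
  endloop
 endfacet
 facet normal 0.743 0.371 -0.557
  outer loop
   vertex 4.4 3.2 1.6
   vertex 4.8 1.2 0.8
   vertex 4.2 1.2 0.0
  endloop
 endfacet
 facet normal -0.464 0.758 -0.459
  outer loop
   vertex 4.4 3.2 1.6
   vertex 0.2 1.6 3.2
   vertex 3.4 3.8 3.6
  endloop
 endfacet
 facet normal -0.473 0.579 -0.664
  outer loop
   vertex 4.4 3.2 1.6
   vertex 4.2 1.2 0.0
   vertex 0.2 1.6 3.2
  endloop
 endfacet
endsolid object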